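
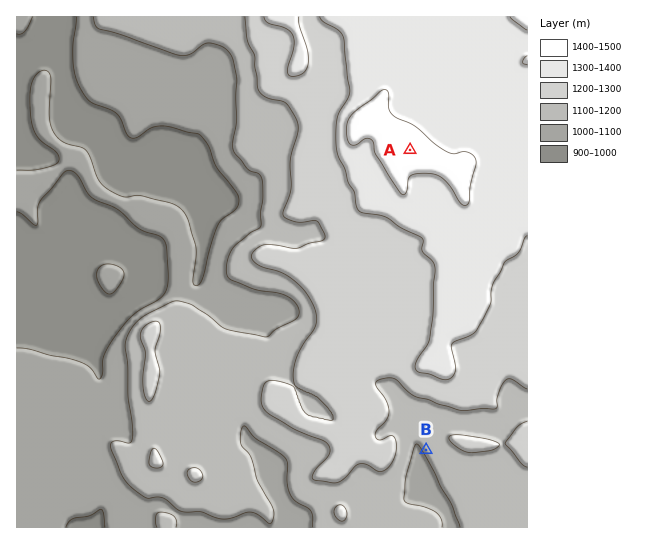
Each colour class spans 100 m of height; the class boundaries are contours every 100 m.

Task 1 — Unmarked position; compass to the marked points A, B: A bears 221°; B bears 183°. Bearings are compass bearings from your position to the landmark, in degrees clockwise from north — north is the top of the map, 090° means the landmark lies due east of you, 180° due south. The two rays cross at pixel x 444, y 111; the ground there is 1360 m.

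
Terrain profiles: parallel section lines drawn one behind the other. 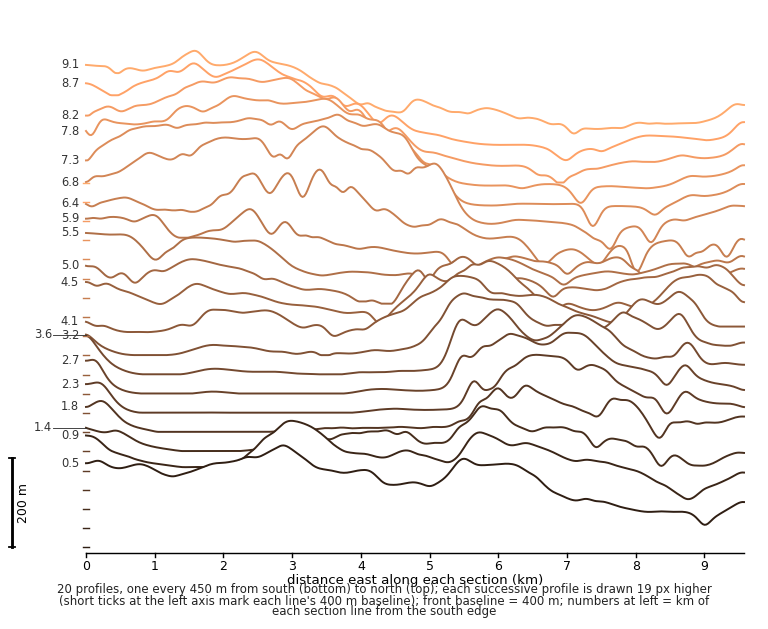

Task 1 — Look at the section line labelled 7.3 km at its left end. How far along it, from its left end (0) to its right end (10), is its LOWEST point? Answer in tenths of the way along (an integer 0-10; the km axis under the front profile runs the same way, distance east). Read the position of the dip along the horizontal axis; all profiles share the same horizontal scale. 8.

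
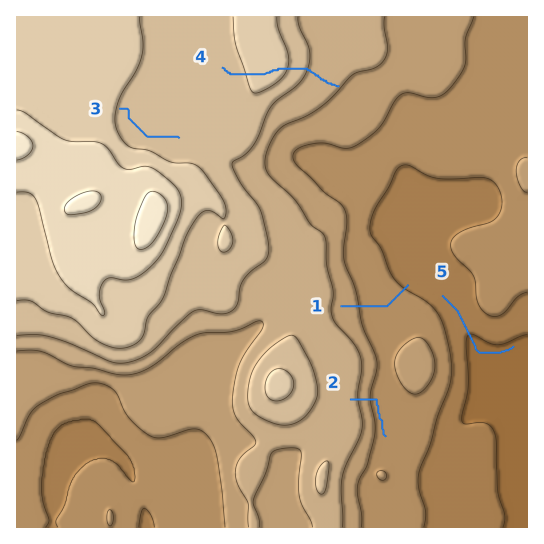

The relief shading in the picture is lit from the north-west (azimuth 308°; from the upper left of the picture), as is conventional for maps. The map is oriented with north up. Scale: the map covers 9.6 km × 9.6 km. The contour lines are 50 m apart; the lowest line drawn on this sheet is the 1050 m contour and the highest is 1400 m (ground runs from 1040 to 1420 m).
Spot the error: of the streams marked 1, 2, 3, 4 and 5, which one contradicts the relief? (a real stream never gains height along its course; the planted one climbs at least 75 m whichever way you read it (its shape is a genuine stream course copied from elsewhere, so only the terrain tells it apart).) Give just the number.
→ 4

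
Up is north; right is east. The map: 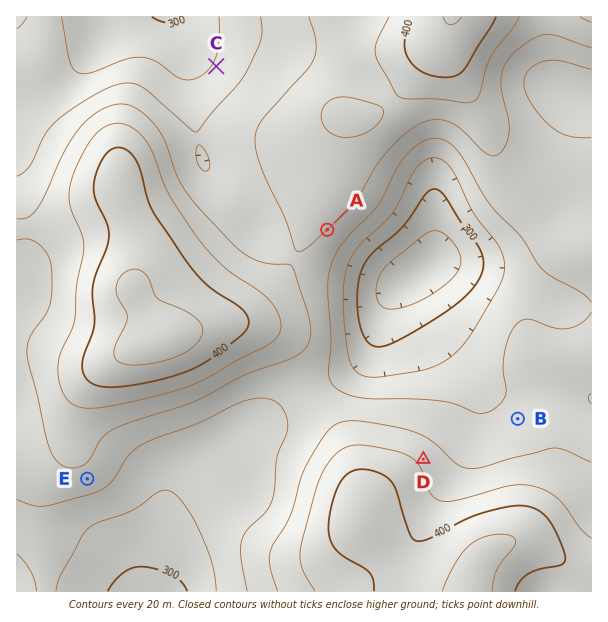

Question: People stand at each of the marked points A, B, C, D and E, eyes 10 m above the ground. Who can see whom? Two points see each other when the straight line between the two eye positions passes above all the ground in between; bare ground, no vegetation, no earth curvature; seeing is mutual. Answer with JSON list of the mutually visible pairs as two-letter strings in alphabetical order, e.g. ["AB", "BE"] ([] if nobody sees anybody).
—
["AB", "AD", "BD"]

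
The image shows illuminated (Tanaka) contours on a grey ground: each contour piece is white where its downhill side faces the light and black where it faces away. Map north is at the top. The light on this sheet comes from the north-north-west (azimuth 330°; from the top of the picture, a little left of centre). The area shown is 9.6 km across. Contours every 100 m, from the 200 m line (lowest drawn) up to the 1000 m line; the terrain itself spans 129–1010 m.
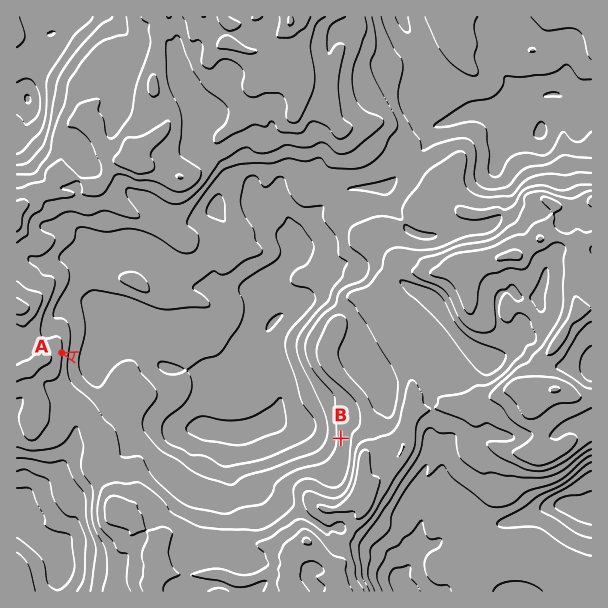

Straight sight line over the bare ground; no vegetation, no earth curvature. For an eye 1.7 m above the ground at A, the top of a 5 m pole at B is visible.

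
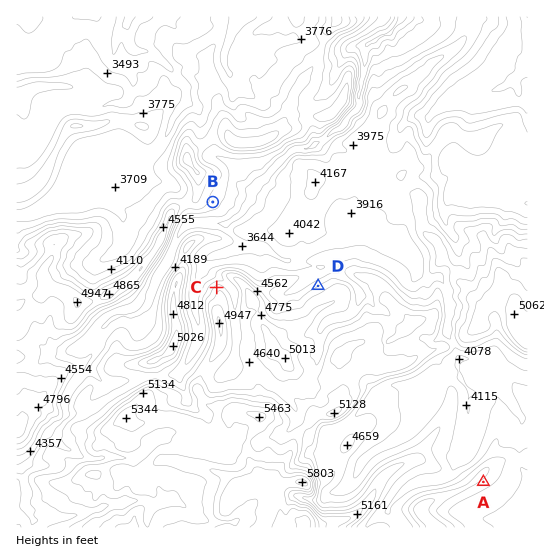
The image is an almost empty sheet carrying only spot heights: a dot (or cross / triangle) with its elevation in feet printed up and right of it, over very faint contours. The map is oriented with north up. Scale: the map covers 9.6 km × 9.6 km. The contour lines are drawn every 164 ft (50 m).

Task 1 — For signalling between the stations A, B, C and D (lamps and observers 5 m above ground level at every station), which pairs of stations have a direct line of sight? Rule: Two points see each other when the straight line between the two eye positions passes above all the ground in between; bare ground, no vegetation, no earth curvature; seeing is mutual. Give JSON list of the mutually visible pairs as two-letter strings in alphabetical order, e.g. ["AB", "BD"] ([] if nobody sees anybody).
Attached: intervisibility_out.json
["BC", "BD"]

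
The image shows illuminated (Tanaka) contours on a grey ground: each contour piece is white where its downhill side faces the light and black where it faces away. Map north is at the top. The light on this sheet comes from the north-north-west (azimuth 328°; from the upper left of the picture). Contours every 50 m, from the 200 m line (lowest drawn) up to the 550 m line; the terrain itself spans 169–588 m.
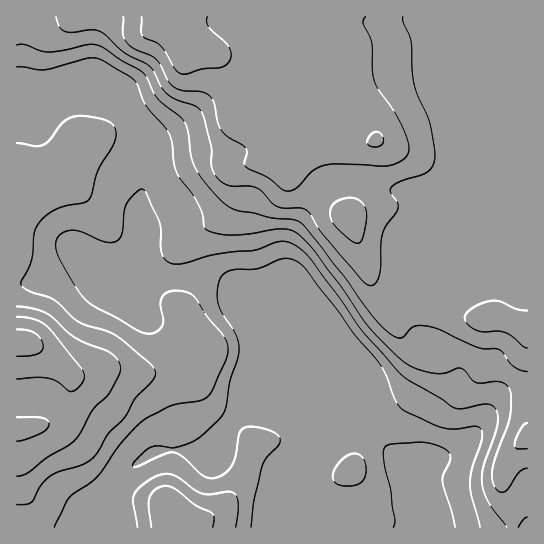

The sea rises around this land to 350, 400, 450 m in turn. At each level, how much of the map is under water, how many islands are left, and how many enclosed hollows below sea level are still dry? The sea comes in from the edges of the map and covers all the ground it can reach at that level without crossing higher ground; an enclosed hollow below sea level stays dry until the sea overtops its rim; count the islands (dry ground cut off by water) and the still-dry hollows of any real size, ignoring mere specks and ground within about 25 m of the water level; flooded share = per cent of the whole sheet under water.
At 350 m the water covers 46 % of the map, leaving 0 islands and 0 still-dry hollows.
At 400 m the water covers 58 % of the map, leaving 0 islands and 0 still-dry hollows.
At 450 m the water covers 79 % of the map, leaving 0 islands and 0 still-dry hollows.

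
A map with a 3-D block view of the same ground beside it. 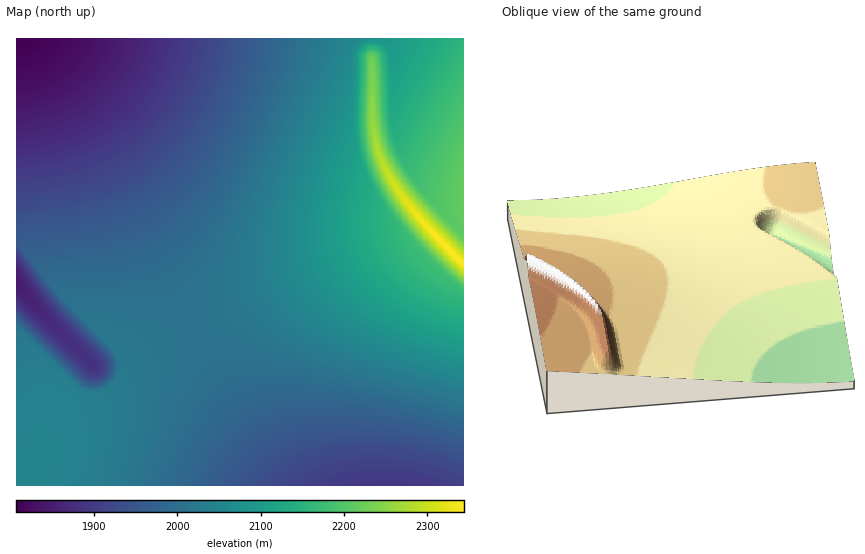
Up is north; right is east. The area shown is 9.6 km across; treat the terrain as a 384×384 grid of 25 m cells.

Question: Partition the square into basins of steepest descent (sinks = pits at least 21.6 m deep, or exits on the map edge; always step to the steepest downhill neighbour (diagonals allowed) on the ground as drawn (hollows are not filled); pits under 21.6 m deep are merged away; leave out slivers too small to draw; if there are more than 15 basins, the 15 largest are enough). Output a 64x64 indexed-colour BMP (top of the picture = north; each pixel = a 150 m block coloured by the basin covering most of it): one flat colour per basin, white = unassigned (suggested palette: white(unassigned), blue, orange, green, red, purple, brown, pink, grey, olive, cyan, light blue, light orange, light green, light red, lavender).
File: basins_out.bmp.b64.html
<image width="64" height="64" href="data:image/bmp;base64,Qk12CAAAAAAAAHYAAAAoAAAAQAAAAEAAAAABAAQAAAAAAAAIAAATCwAAEwsAABAAAAAAAAAA////ALR3HwAOf/8ALKAsACgn1gC9Z5QAS1aMAMJ34wB/f38AIr28AM++FwDox64AeLv/AIrfmACWmP8A1bDFABESIiIiIiIiIiIiIiIiIiIiIiIiIiIiIiIiIiIiIiIiERIiIiIiIiIiIiIiIiIiIiIiIiIiIiIiIiIiIiIiIiIzMiIiIiIiIiIiIiIiIiIiIiIiIiIiIiIiIiIiIiIiIjMyIiIiIiIiIiIiIiIiIiIiIiIiIiIiIiIiIiIiIiIiMzIiIiIiIiIiIiIiIiIiIiIiIiIiIiIiIiIiIiIiIiIzMyIiIiIiIiIiIiIiIiIiIiIiIiIiIiIiIiIiIiIiIjMzIiIiIiIiIiIiIiIiIiIiIiIiIiIiIiIiIiIiIiIiMzMyIiIiIiIiIiIiIiIiIiIiIiIiIiIiIiIiIiIiIiIzMzIiIiIiIiIiIiIiIiIiIiIiIiIiIiIiIiIiIiIiIjMzMyIiIiIiIiIiIiIiIiIiIiIiIiIiIiIiIiIiIiIiMzMzMyIiIiIiIiIiIiIiIiIiIiIiIiIiIiIiIiIiIiIzMzMzMyIiIiIiIiIiIiIiIiIiIiIiIiIiIiIiIiIiIjMzMzMzMyIiIiIiIiIiIiIiIiIiIiIiIiIiIiIiIiIiMzMzMzMzMiIiIiIiIiIiIiIiIiIiIiIiIiIiIiIiIiIzMzMzMzMzIiIiIiIiIiIiIiIiIiIiIiIiIiIiIiIiIjMzMzMzMzMyIiIiIiIiIiIiIiIiIiIiIiIiIiIiIiIiMzMzMzMzMzIiIiIiIiIiIiIiIiIiIiIiIiIiIiIiIiIzMzMzMzMzMSIiIiIiIiIiIiIiIiIiIiIiIiIiIiIiIjMzMzMzMzMxESIiIiIiIiIiIiIiIiIiIiIiIiIiIiIiMzMzMzMzMzERESIiIiIiIiIiIiIiIiIiIiIiIiIiIiIzMzMzMzMzEREREiIiIiIiIiIiIiIiIiIiIiIiIiIiIjMzMzMzMzEREREREiIiIiIiIiIiIiIiIiIiIiIiIiIiMzMzMzMzEREREREREiIiIiIiIiIiIiIiIiIiIiIiIiIzMzMzMzEREREREREREiIiIiIiIiIiIiIiIiIiIiIiIjMzMzMzEREREREREREREiIiIiIiIiIiIiIiIiIiIiIiMzMzMzEREREREREREREREiIiIiIiIiIiIiIiIiIiIiIzMzMzEREREREREREREREREiIiIiIiIiIiIiIiIiIiIjMzMzEREREREREREREREREREiIiIiIiIiIiIiIiIiIiMzMzERERERERERERERERERERESIiIiIiIiIiIiIiIiIzMzERERERERERERERERERERERESIiIiIiIiIiIiIiIjMzERERERERERERERERERERERERESIiIiIiIiIiIiIiMzERERERERERERERERERERERERERERIiIiIiIiIiIiIzMRERERERERERERERERERERERERERERIiIiIiIiIiITMREREREREREREREREREREREREREREREREiIiIiIiIRMRERERERERERERERERERERERERERERERERESIiIiIRERERERERERERERERERERERERERERERERERERERIiIRERERERERERERERERERERERERERERERERERERERESIRERERERERERERERERERERERERERERERERERERERERERERERERERERERERERERERERERERERERERERERERERERERERERERERERERERERERERERERERERERERERERERERERERERERERERERERERERERERERERERERERERERERERERERERERERERERERERERERERERERERERERERERERERERERERERERERERERERERERERERERERERERERERERERERERERERERERERERERERERERERERERERERERERERERERERERERERERERERERERERERERERERERERERERERERERERERERERERERERERERERERERERERERERERERERERERERERERERERERERERERERERERERERERERERERERERERERERERERERERERERERERERERERERERERERERERERERERERERERERERERERERERERERERERERERERERERERERERERERERERERERERERERERERERERERERERERERERERERERERERERERERERERERERERERERERERERERERERERERERERERERERERERERERERERERERERERERERERERERERERERERERERERERERERERERERERERERERERERERERERERERERERERERERERERERERERERERERERERERERERERERERERERERERERERERERERERERERERERERERERERERERERERERERERERERERERERERERERERERERERERERERERERERERERERERERERERERERERERERERERERERERERERERERERERERERERERERERERERERERERERERERERERERERERERERERERERERERERERERERERERERERERERERERERERERERERERERERERERERERERERERERERERERERERERERERERERERERERERERERERERERERERERERERERERERERERERERERERERERERERERERERERERERERERERERERERERERERERERERERERERERERERERERERERERERERERERERERERERERERERERERERERERERERERERERERERERERERERERERER"/>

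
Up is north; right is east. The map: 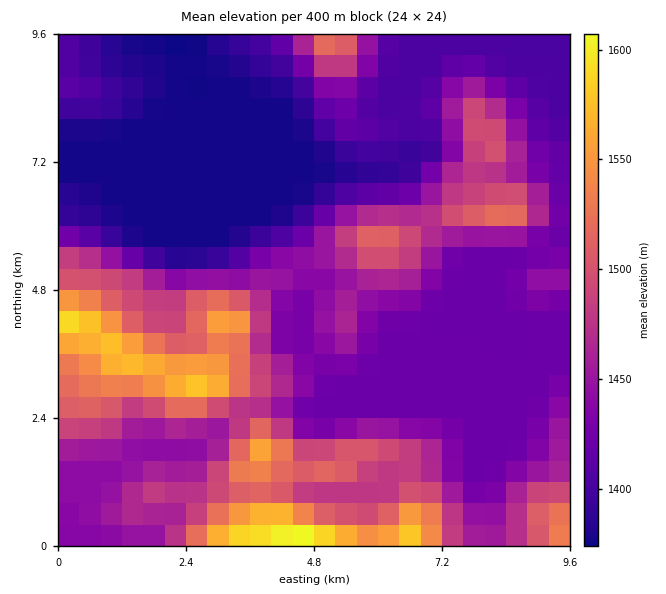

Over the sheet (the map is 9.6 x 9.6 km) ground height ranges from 1365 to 1620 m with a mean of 1445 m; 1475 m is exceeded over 25.2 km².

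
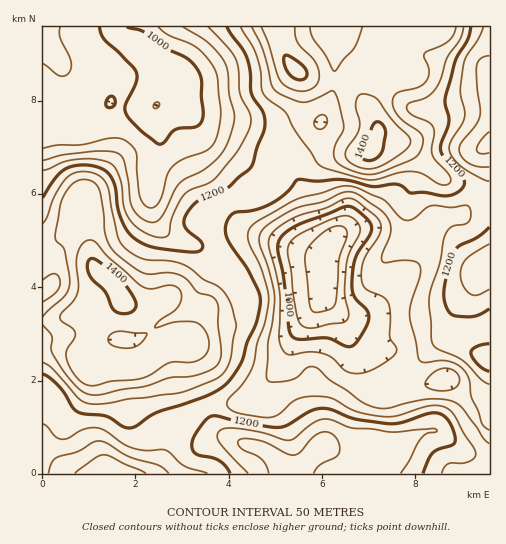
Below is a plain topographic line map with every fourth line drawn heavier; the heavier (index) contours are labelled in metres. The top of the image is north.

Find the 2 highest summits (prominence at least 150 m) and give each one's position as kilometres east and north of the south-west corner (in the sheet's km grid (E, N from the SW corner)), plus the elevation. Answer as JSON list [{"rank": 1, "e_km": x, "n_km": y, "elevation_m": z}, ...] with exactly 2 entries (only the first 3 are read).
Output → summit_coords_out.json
[{"rank": 1, "e_km": 1.69, "n_km": 3.84, "elevation_m": 1418}, {"rank": 2, "e_km": 7.04, "n_km": 6.91, "elevation_m": 1415}]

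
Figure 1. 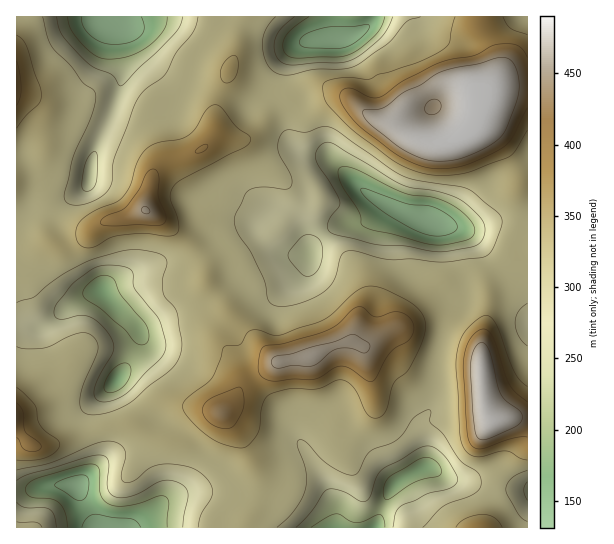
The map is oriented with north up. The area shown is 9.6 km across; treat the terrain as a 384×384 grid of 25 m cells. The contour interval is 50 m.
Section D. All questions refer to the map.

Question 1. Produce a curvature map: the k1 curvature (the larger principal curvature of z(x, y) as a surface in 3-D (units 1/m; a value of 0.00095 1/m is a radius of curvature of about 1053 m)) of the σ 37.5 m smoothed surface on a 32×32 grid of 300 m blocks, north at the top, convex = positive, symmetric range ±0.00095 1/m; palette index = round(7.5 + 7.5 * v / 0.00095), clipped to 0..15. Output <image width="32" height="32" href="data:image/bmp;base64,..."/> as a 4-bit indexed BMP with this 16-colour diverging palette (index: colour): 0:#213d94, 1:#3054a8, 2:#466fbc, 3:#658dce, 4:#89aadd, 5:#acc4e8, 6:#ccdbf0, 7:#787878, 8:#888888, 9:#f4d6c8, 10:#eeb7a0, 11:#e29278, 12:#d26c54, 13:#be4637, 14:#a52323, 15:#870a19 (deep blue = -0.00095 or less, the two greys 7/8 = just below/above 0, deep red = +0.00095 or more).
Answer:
<image width="32" height="32" href="data:image/bmp;base64,Qk12AgAAAAAAAHYAAAAoAAAAIAAAACAAAAABAAQAAAAAAAACAAATCwAAEwsAABAAAAAAAAAAlD0hAKhUMAC8b0YAzo1lAN2qiQDoxKwA8NvMAHh4eACIiIgAyNb0AKC37gB4kuIAVGzSADdGvgAjI6UAGQqHAL25iIeIm4iYzZmsjLmKvJmK6r25hoqYiIyobMuouomrZoZ9/ZaJmIiJuJ6lqompuqiHWevKqoeZiZq7t4dqqZz//8q5mZiIuYiJmL2me+lr7u3cmJmYm6h3iIiJzLr/qbZom6mHisuZeIiJuYmY7v7Kibzrmc3cp2eHeel3d/y8iIrGbrmJq7l2mFnoeIf+p3iJ6Em6doq928lrx5iI/6aJiL26eqeZff7crLeoif+HmaqtuGioqJ+s79rJuXn/iHeaypdqqJi5WHjbvduJv4eKebiIm5iKh4h3nnu6iH2Iipl2mrqIqYmImIyaiId7iIm6dIqYipeJiGmJmHiIiYiIm7mpiImYmIdoqqq97cmIibvaiHiqeJmHa9yr25vNqIqK/aiOuIl5qZyHiYdmW7h4is///oiId4mqnJeHdoyYiJp5bvZniId5nuh4l3rLmpibSnr5d3iImc12ibqqqIuIjHqa66l3iKnImImbupeKaYuJmbzvypmHpYh7/+7rqXmJqJmYa8vKiLiJz8uprch4iLiah2nIapmpn/uYionJqpipi4h5uHiIi++9yFmIupmIq4qoh6qIma36We66mKqImru5qYisiu//zaiL7uy6l6yGmbyojJyGiGv4h4l7y6m5ZnZq2YqtdHdmv4eJi6ubpld2d5uIm9h3iF63isuW"/>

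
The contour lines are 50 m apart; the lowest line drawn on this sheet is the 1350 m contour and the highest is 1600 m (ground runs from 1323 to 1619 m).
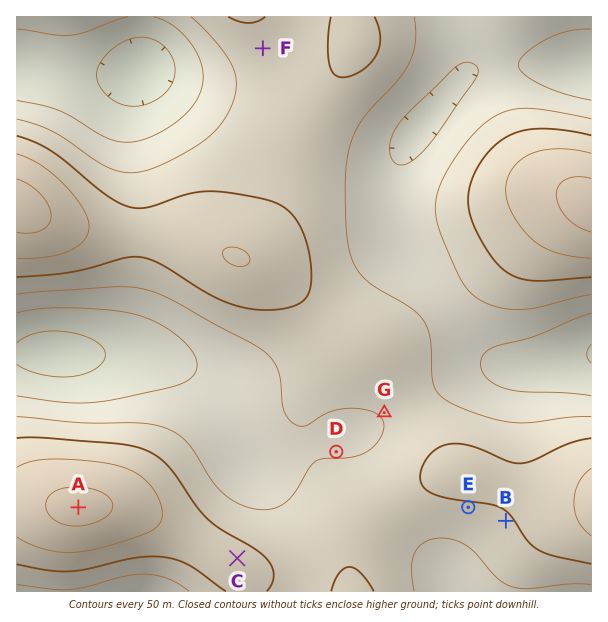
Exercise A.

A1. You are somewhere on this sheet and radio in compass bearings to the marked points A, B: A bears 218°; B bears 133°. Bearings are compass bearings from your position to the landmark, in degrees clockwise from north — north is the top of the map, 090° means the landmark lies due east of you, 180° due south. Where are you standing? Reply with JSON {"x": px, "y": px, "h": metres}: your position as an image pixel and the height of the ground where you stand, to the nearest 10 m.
{"x": 252, "y": 284, "h": 1540}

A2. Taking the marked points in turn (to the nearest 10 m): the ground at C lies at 1520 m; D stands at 1450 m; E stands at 1490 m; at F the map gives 1480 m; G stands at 1450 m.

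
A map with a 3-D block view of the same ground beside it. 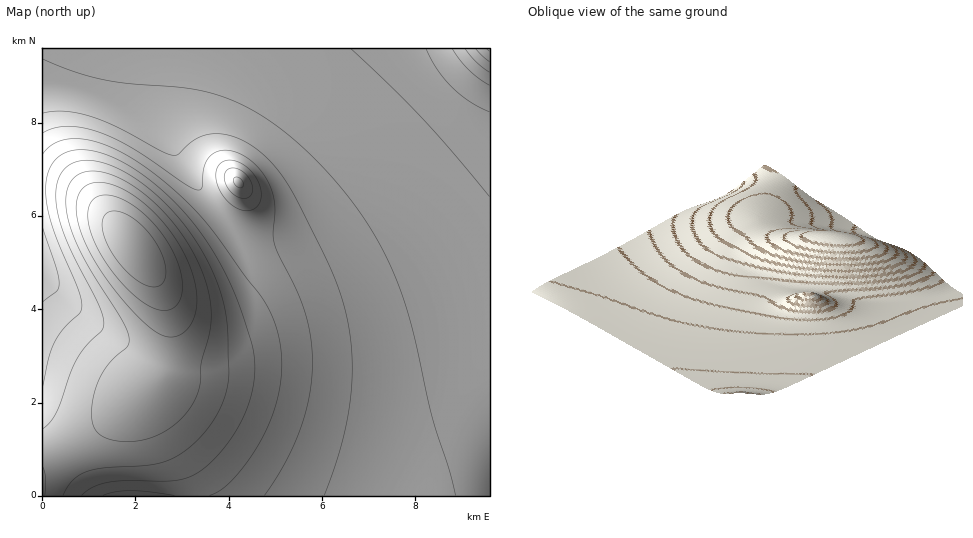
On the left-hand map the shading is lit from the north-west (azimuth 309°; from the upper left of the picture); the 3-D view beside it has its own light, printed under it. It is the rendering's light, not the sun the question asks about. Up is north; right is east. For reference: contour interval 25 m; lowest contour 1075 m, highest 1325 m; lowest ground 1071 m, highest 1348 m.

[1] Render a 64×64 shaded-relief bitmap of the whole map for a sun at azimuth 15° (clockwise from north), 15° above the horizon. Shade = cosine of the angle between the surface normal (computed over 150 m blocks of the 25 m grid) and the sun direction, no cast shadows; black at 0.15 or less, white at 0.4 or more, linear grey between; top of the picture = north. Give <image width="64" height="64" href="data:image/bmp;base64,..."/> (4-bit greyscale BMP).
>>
<image width="64" height="64" href="data:image/bmp;base64,Qk12CAAAAAAAAHYAAAAoAAAAQAAAAEAAAAABAAQAAAAAAAAIAAATCwAAEwsAABAAAAAAAAAAAAAAABEREQAiIiIAMzMzAERERABVVVUAZmZmAHd3dwCIiIgAmZmZAKqqqgC7u7sAzMzMAN3d3QDu7u4A////AHdmVDMhAAAAASIzRFVVZmZmZmZmZmd3d3d3d3d3d3d3d2ZUMyEQAAESIzRFVVVmZmZmZmZmZ3d3d3d3d3d3d3d3ZlRDIhEREiMzRFVVVWZmZmZmZmZnd3d3d3d3d3d3d4dmVUMzIiIjM0RFVVVVZmZmZmZmZmd3d3d3d3d3d3d3h3ZVREMzMzNERFVVVVZmZmZmZmZmZ3d3d3d3d3d3d3eHdmVURERERERFVVVVVmZmZmZmZmZnd3d3d3d3d3d3d4d2ZlVURERERVVVVVVWZmZmZmZmZnd3d3d3d3d3d3d3iHdmVVVVVVVVVVVVVWZmZmZmZmZmd3d3d3d3d3d3d3eId2ZlVVVVVVVVVVVWZmZmZmZmZmd3d3d3d3d3d3d3d4h3ZmZlVVVVVVVVVWZmZmZmZmZmZ3d3d3d3d3d3d3d3h3dmZmZVVVVVVVVWZmZmZmZmZmd3d3d3d3d3d3d3d3eHd3ZmZmZVVVVVVmZmZmZmZmZmd3d3d3d3d3d3d3d3d3d3dmZmZmZmZmZmZmZmZmZmZnd3d3d3d3d3d3d3d3d3d3d2ZmZmZmZmZmZmZmZmZmd3d3d3d3d3d3d3d3d3d3d3d3d2ZmZmZmZmZmZmZnd3d3d3d3d3d3d3d3d3d3d3d3d3d3d3d3ZmZmZ3d3d3d3d3d3d3d3d3d3d3d3d3d3d3Znd3d3d3d3d3d3d3d3d3d3d3d3d3d3d3d3d3d3d3d3dmd3d3d3d3d3d3d3d3d3d3d3d3d3d3d3d3d3d3d3d3d2d3d3d3d3eHd3d3d3d3d3d3d3d3d3d3d3d3d3d3d3d3Z3d3d3iIiHd3dmZ3d3d3d3d3d3d3d3d3d3d3d3d3d3d3d3d4iIiHdmZmZmd3d4iHd3d3d3d3d3d3d3d3d3d3d3d3d4iIh3ZlVVVmZnd4iIiHd3d3d3d3d3d3d3d3d3d3d3d4iIh2ZVVVVVZmd3iIiIiHd3d3d3d3d3d3d3d3d3d3d4iId2VURERFVmd3iIiIiIh3d3d3d3d3d3d3d3d3d3d4iIdlVEMzNEVWZ3iIiIiIiId3d3d3d3d3d3d3d3d3d4iIdlRDMzM0RVZ3iIiIiIiIiHd3d3d3d3d3d3d3d3d4iIdlQzIiIzRFZniImZiIiIiId3d3d3d3d3d3d3d3d4iHdlQyIiIjNFZniJmZmYiIiIiHd3d3d3d3d3d3d3d3iHdkMyIREiNEVniJmZmZiIiIiId3d3d3d3d3d3d3d3eHdkMiERESM0VniJmqqZmIiIiIiHd3d3d3d3d3d3d3d3dkMiERESI0VniJqqqqmYiIiIiId3d3d3d3d3d3d3d3dlQyERERI0VniJqqqqqYiIiIiIh3d3d3d3d3d3d3d3dlQyERERI0VniZqru7qpiIiIiIiId3d3d3d3d3d3d3d1QyERERI0Vniaq7u7upmIiIiIiIh3d3d3d3d3d3d3d3QyIRERI0Vniau8zMu6mIiHeIiIiHd3d3d3d3d3d3d3dDIRERI0Vniau8zMy6mId3d3iIiIh3d3d3d3d3d3d3dzIhESI0VniavM3czLqYd3d3d4iIiHd3d3d3d3d3d3d3MiIiI0VniavN3d3LqYdmZ3d3iIiId3d3d3d3d3d3d3cyIiM0VnirvN3d3cuodmZmd3iIiIh3d3d3d3d3d3d3dzMzNEVnmrzN7u7cypdlRFZneIiIiHd3d3d3d3d3d3d3MzNFZomrzd7u7ty5hkMzRneIiIiId3d3d3d3d3d3d3c0RFZ4mrze7u7t26hkMRJGeIiIiIh3d3d3d3d3d3d3d0RVZ4mrze7//u3Ll1MQAleIiIiIiHd3d3d3d3d3d3d3VVZ4mrze7//+3LqGQgAViZmYiIiId3d3d3d3d3d3d3dWZ4mrze7//+7cqXVCE3q7qZiIiId3d3d3d3d3d3d3d2d4mrze7//+7cuYZURZ3typmIiIh3d3d3d3d3d3d3d3d4mrzd7v/+7cuodmZ67/3KmYiIh3d3d3d3d3d3d3d3eImrzN7v/+7cuph3eK3/7LqZiIiHd3d3d3d3d3d3d3d4mqvN3u7u7cuph3eJve7bqZiIiHd3d3d3d3d3d3d3d3mavM3e7u3cuph3iJq8zLqpiIiId3d3d3d3d3d3d3d3eau8zd3t3cuph3eImqu7qZmIiId3d3d3d3d3d3d3d3d6q7zN3d3Luph3eIiZqqqZmIiId3d3d3d3d3d3d3d3d3qrvMzMzLqYh3d4iJmZmZiIiId3d3d3d3d3d3d3d3d2aqu7zMu6qYd3d3iIiJmYiIiId3d3d3d3d3d3d3d3d2Zqqru7uqmId3d3eIiIiIiIiId3d3d3d3d3d3d3d3dmZmmqqqqpiHd3d3d4iIiIiIiHd3d3d3d3d3d3d3d3dmZlWZmZmYh3d3d3d3eIiIiIiHd3d3d3d3d3d3d3d3dmZlVIiIiId3d3d3d3d3eIiId3d3d3d3d3d3d3d3d3dmZlVDeHd3d3d3d3d3d3d3d3d3d3d3d3d3d3d3d3d3d2ZlRDJ3d3d3d3d3d3d3d3d3d3d3d3d3d3d3d3d3d3d2ZlRDIXd3d3d3d3d3d3d3d3d3d3d3d3d3d3d3d3d3d2ZlVDIQd3d3d3d3d3d3d3d3d3d3d3d3d3d3d3d3d3d3ZmVDIQB3d3d3d3d3d3d3d3d3d3d3d3d3d3d3d3d3d3ZmVEMQAHd3d3d3d3d3d3d3d3d3d3d3d3d3d3d3d3d3dmZUMhAA"/>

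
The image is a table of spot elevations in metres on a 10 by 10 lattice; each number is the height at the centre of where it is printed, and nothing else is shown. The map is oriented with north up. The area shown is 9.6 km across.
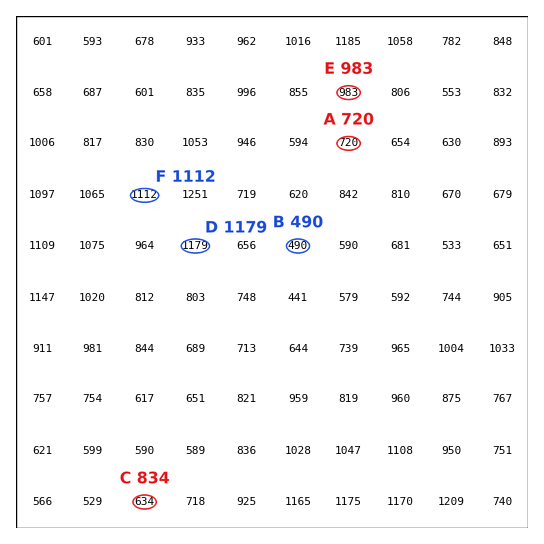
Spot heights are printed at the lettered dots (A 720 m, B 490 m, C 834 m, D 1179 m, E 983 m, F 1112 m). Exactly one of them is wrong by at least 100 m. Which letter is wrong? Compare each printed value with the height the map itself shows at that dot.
C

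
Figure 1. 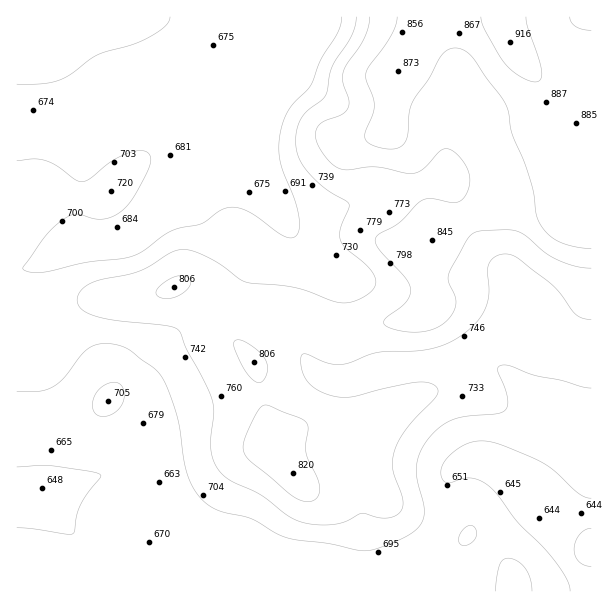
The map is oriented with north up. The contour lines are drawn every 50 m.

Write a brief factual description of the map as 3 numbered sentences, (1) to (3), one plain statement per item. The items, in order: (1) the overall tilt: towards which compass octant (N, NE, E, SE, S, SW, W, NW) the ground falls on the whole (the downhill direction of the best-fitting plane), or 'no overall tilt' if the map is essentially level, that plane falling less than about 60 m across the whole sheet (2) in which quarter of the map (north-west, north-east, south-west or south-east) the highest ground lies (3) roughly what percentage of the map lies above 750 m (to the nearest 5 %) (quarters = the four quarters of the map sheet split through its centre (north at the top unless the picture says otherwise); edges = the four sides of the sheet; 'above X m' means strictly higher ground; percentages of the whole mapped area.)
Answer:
(1) Overall the map slopes down towards the south-west.
(2) The highest ground is in the north-east quarter.
(3) Ground above 750 m makes up about 35 % of the sheet.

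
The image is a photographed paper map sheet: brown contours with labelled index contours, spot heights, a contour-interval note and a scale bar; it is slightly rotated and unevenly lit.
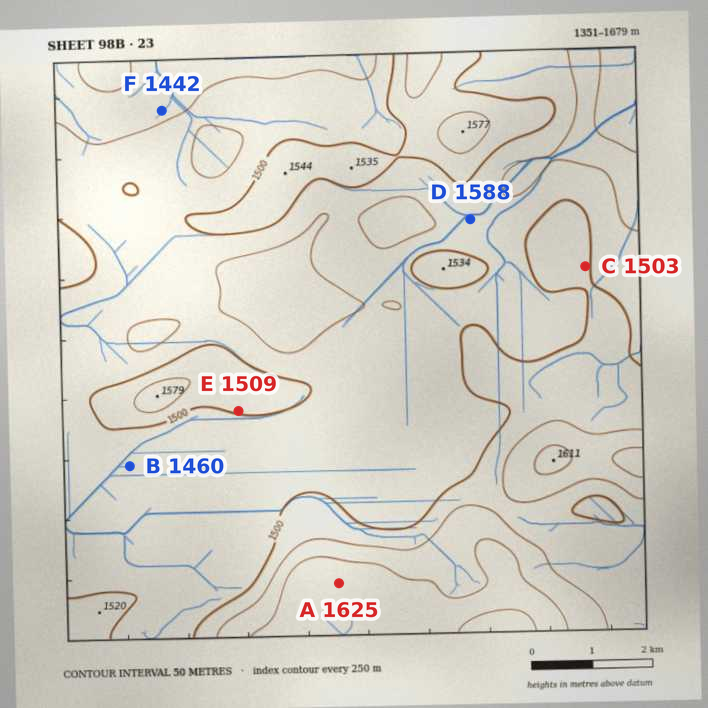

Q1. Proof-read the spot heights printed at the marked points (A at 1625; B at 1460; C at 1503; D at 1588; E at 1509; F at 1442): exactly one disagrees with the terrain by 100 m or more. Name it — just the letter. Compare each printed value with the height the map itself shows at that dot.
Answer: D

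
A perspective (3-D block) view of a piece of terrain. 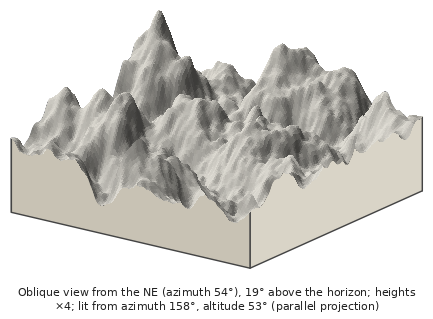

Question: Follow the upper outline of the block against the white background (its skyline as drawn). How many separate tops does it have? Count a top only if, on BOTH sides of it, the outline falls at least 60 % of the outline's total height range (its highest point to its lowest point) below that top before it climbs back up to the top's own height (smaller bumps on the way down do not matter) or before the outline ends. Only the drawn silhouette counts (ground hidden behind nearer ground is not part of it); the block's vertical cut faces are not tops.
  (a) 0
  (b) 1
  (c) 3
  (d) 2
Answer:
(b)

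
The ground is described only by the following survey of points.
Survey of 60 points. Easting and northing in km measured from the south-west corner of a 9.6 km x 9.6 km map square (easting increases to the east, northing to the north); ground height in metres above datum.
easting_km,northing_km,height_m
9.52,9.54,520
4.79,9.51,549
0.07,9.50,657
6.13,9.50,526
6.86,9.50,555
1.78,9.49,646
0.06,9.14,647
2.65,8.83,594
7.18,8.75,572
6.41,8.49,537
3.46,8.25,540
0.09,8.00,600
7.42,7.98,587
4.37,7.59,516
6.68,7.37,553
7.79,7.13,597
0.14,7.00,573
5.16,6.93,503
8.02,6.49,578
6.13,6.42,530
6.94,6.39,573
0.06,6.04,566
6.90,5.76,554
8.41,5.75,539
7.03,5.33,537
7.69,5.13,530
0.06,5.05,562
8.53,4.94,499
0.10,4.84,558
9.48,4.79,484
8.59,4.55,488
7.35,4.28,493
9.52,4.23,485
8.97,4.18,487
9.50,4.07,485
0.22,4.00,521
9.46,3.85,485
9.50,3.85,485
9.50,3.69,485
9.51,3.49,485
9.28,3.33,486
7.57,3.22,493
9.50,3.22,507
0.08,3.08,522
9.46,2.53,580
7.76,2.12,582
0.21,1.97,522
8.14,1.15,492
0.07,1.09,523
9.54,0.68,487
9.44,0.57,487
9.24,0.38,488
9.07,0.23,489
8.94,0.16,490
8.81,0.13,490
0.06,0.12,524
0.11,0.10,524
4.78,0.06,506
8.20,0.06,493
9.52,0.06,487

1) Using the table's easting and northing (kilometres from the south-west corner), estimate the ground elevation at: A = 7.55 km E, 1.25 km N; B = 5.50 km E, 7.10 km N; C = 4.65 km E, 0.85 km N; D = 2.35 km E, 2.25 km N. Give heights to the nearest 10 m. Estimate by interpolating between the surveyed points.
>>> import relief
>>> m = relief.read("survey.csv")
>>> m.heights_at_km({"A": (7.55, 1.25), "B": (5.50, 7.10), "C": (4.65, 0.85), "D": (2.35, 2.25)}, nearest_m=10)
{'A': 500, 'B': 500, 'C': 510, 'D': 510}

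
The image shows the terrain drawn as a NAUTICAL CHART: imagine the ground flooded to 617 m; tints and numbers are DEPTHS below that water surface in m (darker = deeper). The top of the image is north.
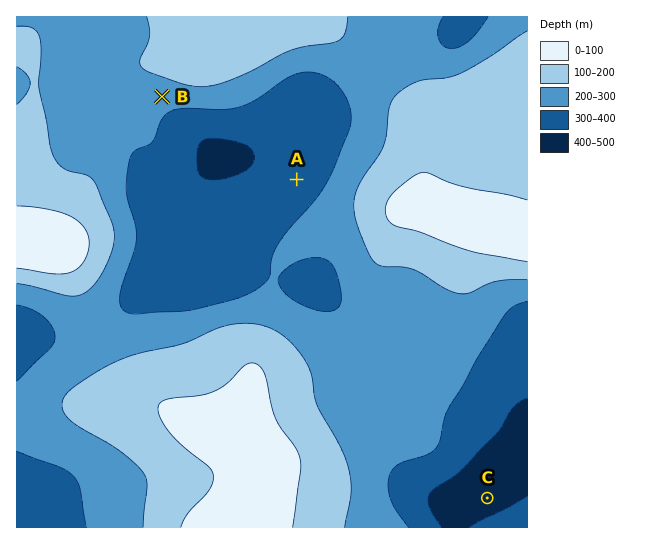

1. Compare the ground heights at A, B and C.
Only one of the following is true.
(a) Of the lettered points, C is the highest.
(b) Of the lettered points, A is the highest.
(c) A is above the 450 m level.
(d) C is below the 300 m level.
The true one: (d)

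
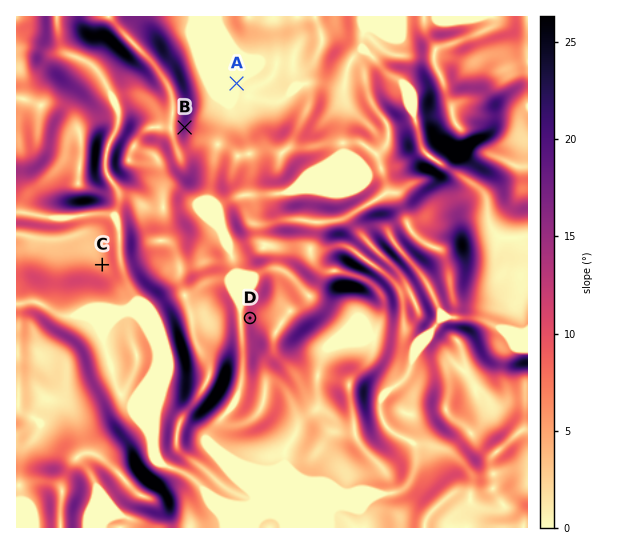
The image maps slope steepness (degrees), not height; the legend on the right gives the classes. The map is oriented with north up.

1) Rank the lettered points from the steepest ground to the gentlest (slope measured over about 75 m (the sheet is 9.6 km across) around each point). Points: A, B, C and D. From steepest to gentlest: B D C A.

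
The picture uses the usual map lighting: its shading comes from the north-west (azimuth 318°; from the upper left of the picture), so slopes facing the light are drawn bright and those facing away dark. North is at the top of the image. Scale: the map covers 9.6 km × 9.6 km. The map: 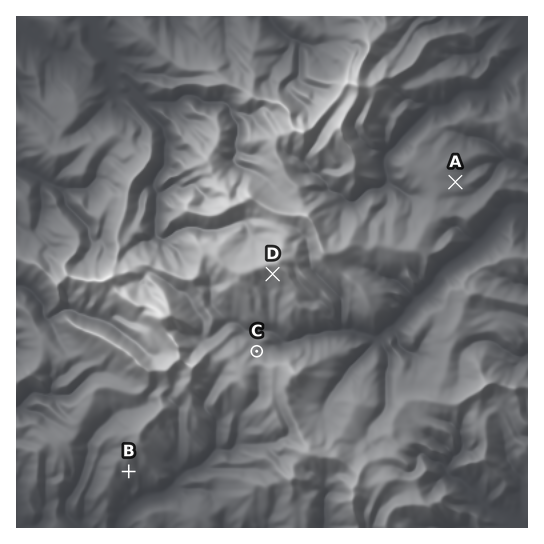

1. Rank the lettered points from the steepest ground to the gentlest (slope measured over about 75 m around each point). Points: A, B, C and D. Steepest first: D B C A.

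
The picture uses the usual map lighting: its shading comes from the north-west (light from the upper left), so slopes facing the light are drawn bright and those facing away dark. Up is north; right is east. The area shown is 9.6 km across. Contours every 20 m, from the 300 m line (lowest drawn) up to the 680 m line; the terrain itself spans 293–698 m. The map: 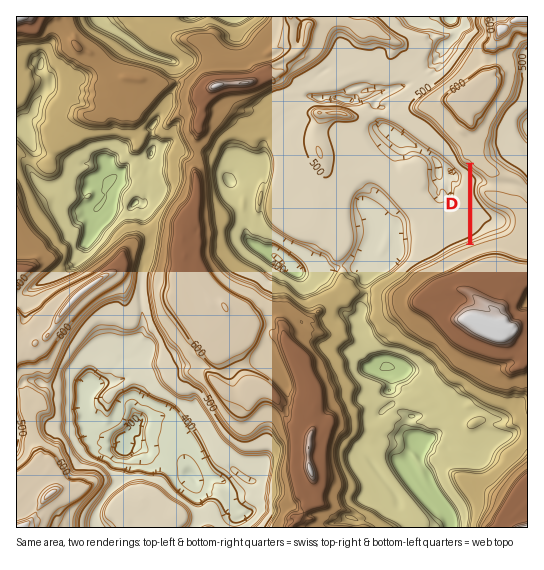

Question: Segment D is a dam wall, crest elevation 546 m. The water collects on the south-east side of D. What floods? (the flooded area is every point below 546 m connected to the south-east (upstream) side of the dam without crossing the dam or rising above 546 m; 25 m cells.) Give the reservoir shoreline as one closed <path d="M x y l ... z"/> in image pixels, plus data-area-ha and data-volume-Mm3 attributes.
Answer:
<path d="M473 168l-1 74 3 1 4-3 16-5 4 0 8-4 4-5 1-5-5-9-16-7-7-6-4-6 0-4 2-2 4 0 3-4-10-11-6-4z" data-area-ha="54" data-volume-Mm3="17.84"/>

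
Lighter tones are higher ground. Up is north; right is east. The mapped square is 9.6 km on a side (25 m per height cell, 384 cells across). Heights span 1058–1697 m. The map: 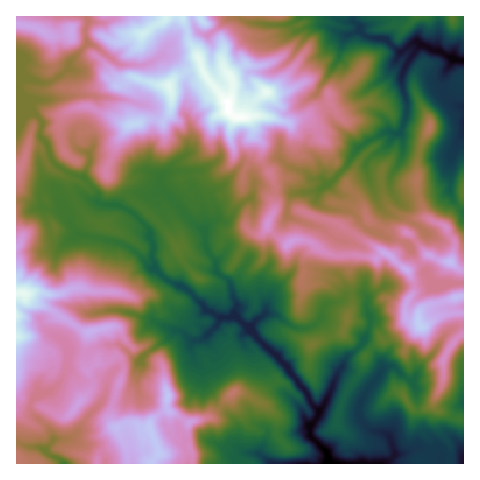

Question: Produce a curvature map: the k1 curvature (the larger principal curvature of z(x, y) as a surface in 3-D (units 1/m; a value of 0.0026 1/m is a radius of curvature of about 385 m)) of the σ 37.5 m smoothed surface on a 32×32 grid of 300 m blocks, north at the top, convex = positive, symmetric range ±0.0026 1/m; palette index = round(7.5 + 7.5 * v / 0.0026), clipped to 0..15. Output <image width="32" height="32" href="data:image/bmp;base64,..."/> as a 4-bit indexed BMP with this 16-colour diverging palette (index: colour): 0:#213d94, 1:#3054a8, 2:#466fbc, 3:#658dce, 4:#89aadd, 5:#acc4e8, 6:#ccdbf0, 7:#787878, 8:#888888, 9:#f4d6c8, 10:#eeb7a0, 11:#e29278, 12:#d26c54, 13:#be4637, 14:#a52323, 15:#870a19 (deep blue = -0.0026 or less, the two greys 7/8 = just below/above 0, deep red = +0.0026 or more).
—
<image width="32" height="32" href="data:image/bmp;base64,Qk12AgAAAAAAAHYAAAAoAAAAIAAAACAAAAABAAQAAAAAAAACAAATCwAAEwsAABAAAAAAAAAAlD0hAKhUMAC8b0YAzo1lAN2qiQDoxKwA8NvMAHh4eACIiIgAyNb0AKC37gB4kuIAVGzSADdGvgAjI6UAGQqHAKvru4mJuuqYqrzPrKu6mIqJqYmKiajWh5is26qqqoiaiop4u5x497iZqo7aiIioiqnNubm7z+/Jmbvb2YqH68yqh9qphvuIy5uZ/6x5zb6op4iKjYn5h564r6+NmK2I+amomo6I93h5h9rrmciqmfiYmJmtiviJiIyquYjajZz2qZiZi/65iZq7qrurrLuev8p33u95mKmsnbuZnIq63XzHvpert6mcqemauIu3jdnMvLmIivqqybqqmceJqs683N3f3u6suZu5mHnKqJt353y8epiJqKrcq7ipyIl7fNebuImoiKm5mpyNfKi83+687seHiIiqmpiomp+9mZ3Kq27bmYial7mImt7KuIm4ntfNipiJmZuJiIjL2K3Km4q/6ZiHmIioiIiJqOvYqamomnyoiInJiIiIirq3mZqoqLmNqJqb6oiJibm4upmcmKrKjMi8+sl4mKmfm5iZusnI2XrbnZi7iNl8j5yKibmdmsp4rMqYjZrZi6+7a5qpqZmfqIy6d6vc3pzf/v+5nLu7j6mKrO2pl52au5qpi6mqus2JiqqZrJi9icuO7JnZi6r3iIiZid3+zZ6drKrdu8m556qJuInZl4mty9/suqnLfNvLd8muq8mH3NqmrvqprOu7u3vL3fzMd+jqiqm+iKqvfKrbm9qpm9vPqZnMyJubudyt"/>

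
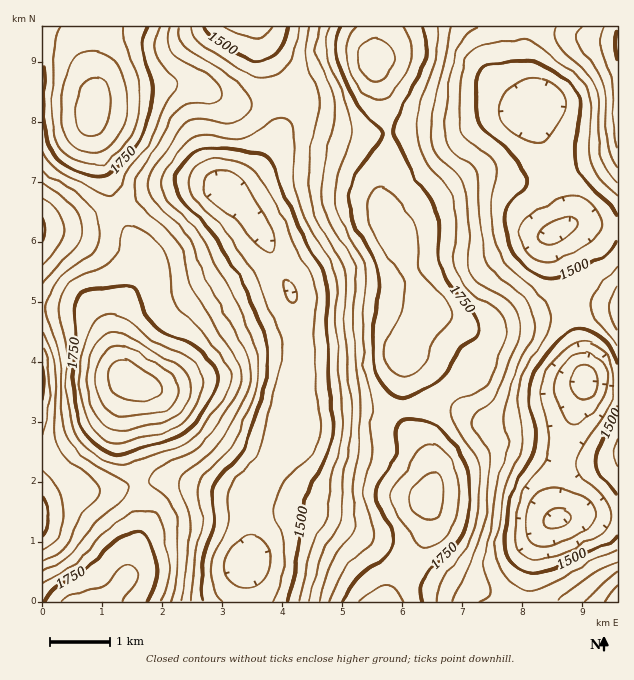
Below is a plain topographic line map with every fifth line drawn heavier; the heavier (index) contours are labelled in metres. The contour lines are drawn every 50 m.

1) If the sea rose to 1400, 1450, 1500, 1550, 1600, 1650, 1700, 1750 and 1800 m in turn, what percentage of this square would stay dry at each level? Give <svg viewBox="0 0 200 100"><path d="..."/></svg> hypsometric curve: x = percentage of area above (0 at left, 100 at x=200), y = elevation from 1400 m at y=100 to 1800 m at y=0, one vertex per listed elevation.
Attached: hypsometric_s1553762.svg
<svg viewBox="0 0 200 100"><path d="M193 100l-20-12-20-13-21-13-23-12-20-12-21-13-23-13-21-12"/></svg>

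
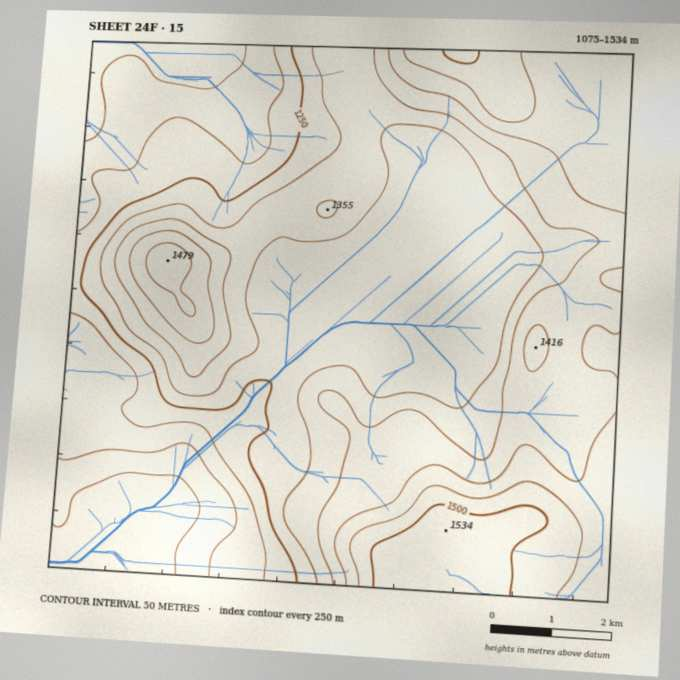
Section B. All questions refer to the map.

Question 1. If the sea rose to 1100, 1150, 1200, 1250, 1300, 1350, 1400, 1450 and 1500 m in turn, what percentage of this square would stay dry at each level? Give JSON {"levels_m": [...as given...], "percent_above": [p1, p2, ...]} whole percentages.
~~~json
{"levels_m": [1100, 1150, 1200, 1250, 1300, 1350, 1400, 1450, 1500], "percent_above": [96, 91, 81, 73, 49, 34, 20, 9, 4]}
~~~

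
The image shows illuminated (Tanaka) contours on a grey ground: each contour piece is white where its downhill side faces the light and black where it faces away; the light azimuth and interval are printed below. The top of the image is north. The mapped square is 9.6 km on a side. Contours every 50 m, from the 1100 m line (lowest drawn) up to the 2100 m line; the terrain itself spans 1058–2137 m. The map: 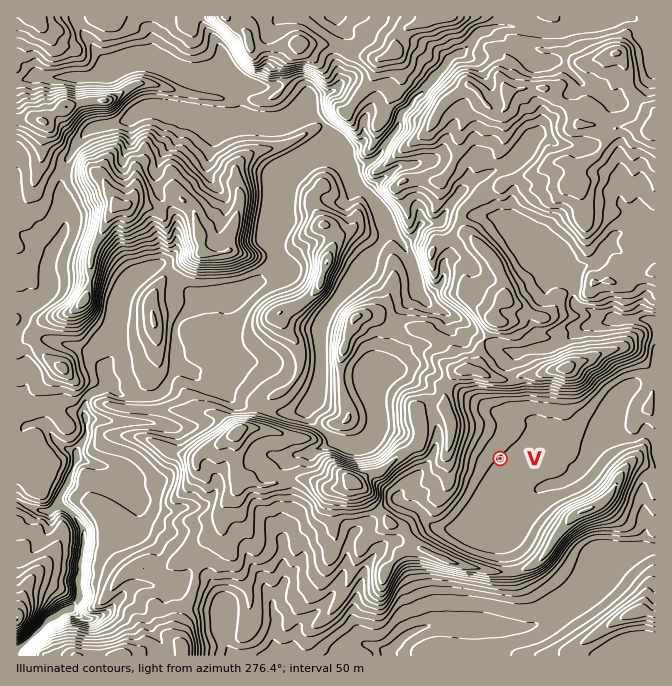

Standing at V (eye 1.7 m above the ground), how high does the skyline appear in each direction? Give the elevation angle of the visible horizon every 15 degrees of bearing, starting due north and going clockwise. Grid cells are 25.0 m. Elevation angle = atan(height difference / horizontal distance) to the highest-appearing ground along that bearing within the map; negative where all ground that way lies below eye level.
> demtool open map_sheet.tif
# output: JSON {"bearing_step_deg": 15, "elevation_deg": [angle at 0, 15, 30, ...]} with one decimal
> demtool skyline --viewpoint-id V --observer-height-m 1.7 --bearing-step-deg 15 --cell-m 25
{"bearing_step_deg": 15, "elevation_deg": [17.5, 15.7, 17.3, 12.8, 0.0, -0.1, 3.4, 8.4, 11.4, 10.2, 8.3, 5.8, 5.2, 7.3, 8.8, 7.6, 14.0, 18.1, 22.3, 25.2, 25.0, 19.5, 14.6, 17.5]}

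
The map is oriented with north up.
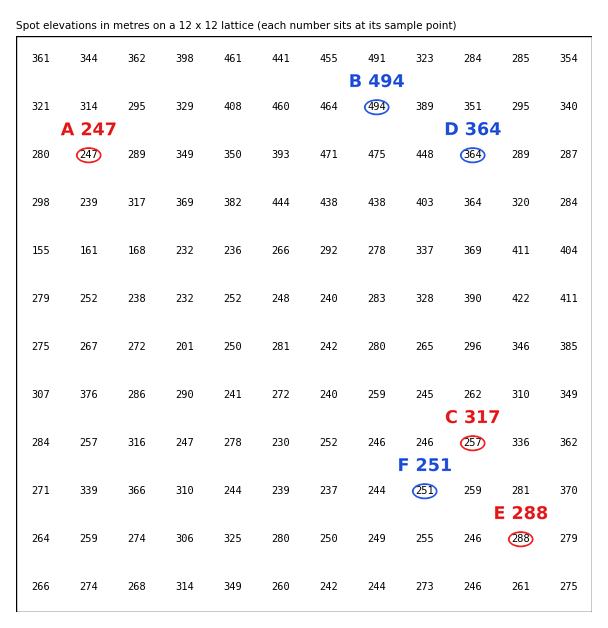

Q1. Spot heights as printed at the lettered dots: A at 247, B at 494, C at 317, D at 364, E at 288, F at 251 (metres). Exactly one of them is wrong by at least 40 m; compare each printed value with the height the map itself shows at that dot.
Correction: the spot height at C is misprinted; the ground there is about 257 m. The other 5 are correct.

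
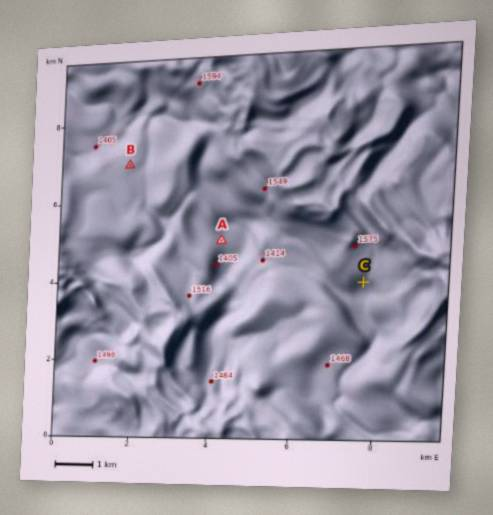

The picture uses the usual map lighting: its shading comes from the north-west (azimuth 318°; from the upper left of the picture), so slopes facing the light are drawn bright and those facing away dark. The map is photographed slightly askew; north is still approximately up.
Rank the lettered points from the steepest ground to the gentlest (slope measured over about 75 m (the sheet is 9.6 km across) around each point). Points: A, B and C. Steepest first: C A B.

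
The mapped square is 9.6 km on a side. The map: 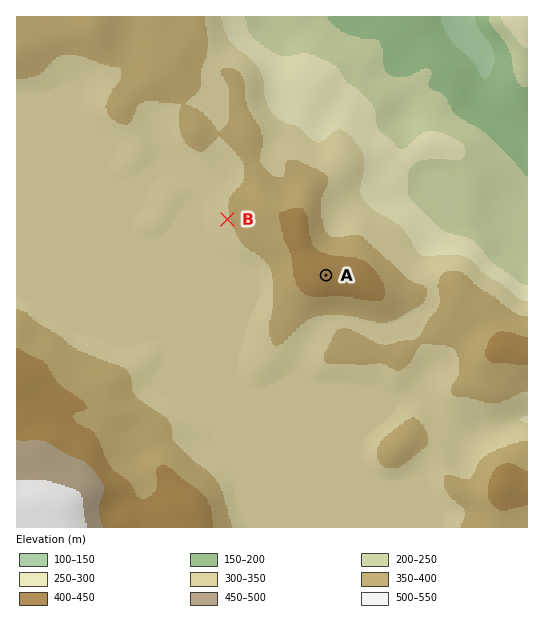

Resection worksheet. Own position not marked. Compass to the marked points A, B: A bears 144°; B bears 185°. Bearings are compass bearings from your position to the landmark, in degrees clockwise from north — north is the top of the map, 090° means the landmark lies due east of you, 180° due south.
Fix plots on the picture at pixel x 234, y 148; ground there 350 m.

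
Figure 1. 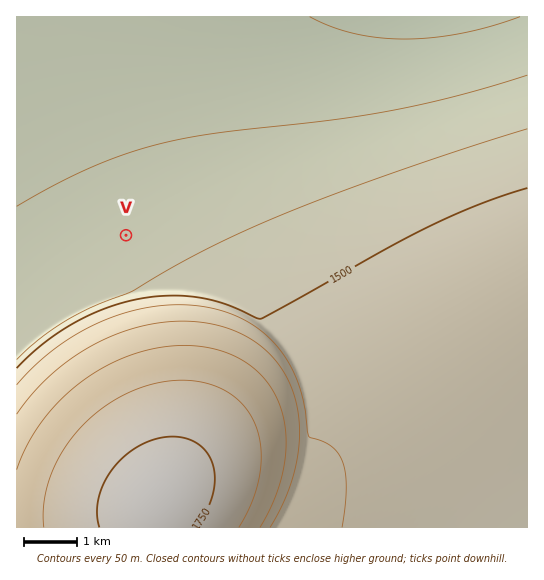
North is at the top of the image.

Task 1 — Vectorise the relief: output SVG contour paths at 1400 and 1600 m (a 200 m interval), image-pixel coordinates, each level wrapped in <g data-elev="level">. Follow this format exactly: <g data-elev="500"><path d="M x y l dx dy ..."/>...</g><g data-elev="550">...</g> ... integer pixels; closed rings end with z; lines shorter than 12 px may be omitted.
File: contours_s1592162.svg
<g data-elev="1400"><path d="M527 75l-70 21-67 15-60 9-117 14-55 10-35 11-33 13-36 17-37 21"/></g><g data-elev="1600"><path d="M270 527l16-30 9-29 4-29-1-27-7-25-13-23-17-18-23-14-27-8-29-3-31 3-31 9-30 14-28 18-25 24-20 25"/></g>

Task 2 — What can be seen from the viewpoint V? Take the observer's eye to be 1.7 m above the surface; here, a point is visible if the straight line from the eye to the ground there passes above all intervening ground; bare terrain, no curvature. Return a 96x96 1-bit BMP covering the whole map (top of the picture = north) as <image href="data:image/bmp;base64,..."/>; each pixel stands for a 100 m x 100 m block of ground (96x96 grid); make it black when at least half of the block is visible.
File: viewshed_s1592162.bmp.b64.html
<image width="96" height="96" href="data:image/bmp;base64,Qk2+BAAAAAAAAD4AAAAoAAAAYAAAAGAAAAABAAEAAAAAAIAEAAATCwAAEwsAAAIAAAAAAAAA////AAAAAAAAAAAAAAAAAAAAAAAAAAAAAAAAAAAAAAAAAAAAAAAAAAAAAAAAAAAAAAAAAAAAAAAAAAAAAAAAAAAAAAAAAAAAAAAAAAAAAAAAAAAAAAAAAAAAAAAAAAAAAAAAAAAAAAAAAAAAAAAAAAAAAAAAAAAAAAAAAAAAAAAAAAAAAAAAAAAAAAAAAAAAAAAAAAAAAAAAAAAAAAAAAAAAAAAAAAAAAAAAAAAAAAAAAAAAAAAAAAAAAAAAAAAAAAAAAAAAAAAAAAAAAAAAAAAAAAAAAAAAAAAAAAAAAAAAAAAAAAAAAAAAAAAAAAAAAAAAAAAAAAAAAAAAAAAAAAAAAAAAAAAAAAAAAAAAAAAAAAAAAAAAAAAAAAAAAAAAAAAAAAAAAAAAAAAAAAAAAAAAAAAAAAAAAAAAAAAAAAAAAAAAAAAAAAAAAAAAAAAAAAAAAAAAAAAAAAAAAAAAAAAAAAAAAAAAAAAAAAAAAADAAAAAAAAAAAAAAAD+AAAAAAAAAAAAAAB/+AAAAAAAAAAAAAA//8AAAAAAAAAAAAAf//4AAAAAAAAAAAAP///wAAAAAAAAAAAH////AAAAAAAAAAAD////8AAAAAAAAAAB/////wHgAAAAAAAAf////+P4AAAAAAAAP////+//AAAAAAAAP///////4AAAAAAAP////////gAAAAAAP////////+AAAAAAP/////////wAAAAAf/////////+AAADA///////////gAAD////////////4AAD////////////+AAD/////////////AAD/////////////gAD/////////////wAD/////////////4AD/////////////8AD/////////////+AD//////////////AD//////////////gD//////////////gD//////////////wD//////////////wD/////AAD//////wD////+AAAH/////4D////8AAAAf////4D////4AAAAB////4D////4AAAAAH///4D////4AAAAAAf//8D////4AAAAAAD//4D////4AAAAAAAP/4D////4AAAAAAAA/4D////4AAAAAAAADwD////4AAAAAAAAAAD////8AAAAAAAAAAD////8AAAAAAAAAAD////8AAAAAAAAAAD////8AAAAAAAAAAD////+AAAAAAAAAAD////+AAAAAAAAAAD////+AAAAAAAAAAD/////AAAAAAAAAAD/////AAAAAAAAAAD/////AAAAAAAAAAD/////gAAAAAAAAAD/////gAAAAAAAAAD/////wAAAAAAAAAD/////wAAAAAAAAAD/////4AAAAAAAAAD/////4AAAAAAAAAD/////4AAAAAAAAAD/////8AAAAAAAAAD/////8AAAAAAAAAD/////+AAAAAAAAAD/////+AAAAAAAAAD//////AAAAAAAAAD//////gAAAAAAAAD//////gAAAAAAAAD//////wAAAAAAAAA="/>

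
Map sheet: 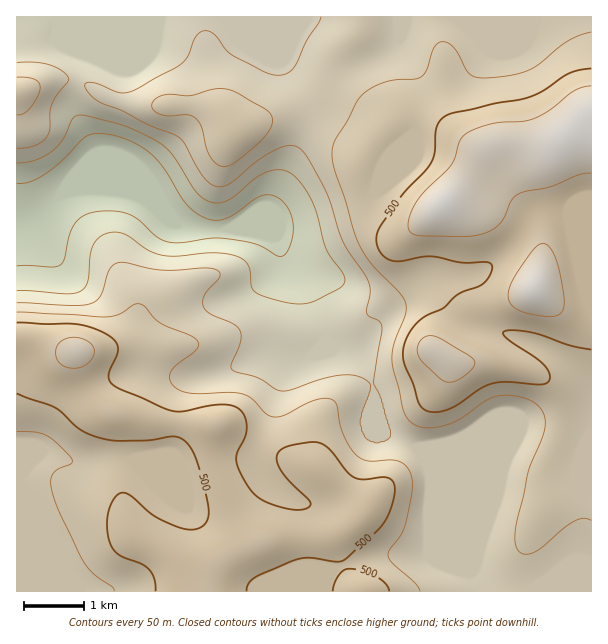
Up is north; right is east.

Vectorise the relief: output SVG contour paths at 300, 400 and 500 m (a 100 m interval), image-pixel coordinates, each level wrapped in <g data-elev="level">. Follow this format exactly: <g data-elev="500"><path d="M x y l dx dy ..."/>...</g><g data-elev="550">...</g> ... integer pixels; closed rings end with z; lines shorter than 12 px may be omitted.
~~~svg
<g data-elev="300"><path d="M17 183l13-1 15-8 17-13 19-21 6-4 9-3 12 1 23 7 21 14 13 15 20 33 9 8 9 6 12 3 10-1 11-6 21-15 7-3 6 0 9 3 7 8 6 10 1 12-1 11-4 11-4 5-5 1-22-12-27-5-17-1-31 5-15-1-10-5-17-16-11-7-13-3-18 0-14 4-9 9-6 12-4 22-5 7-7 2-36-1"/></g><g data-elev="400"><path d="M17 148l18-2 7-4 5-5 3-8 0-16 2-9 5-10 12-14-1-3-4-5-14-7-15-3-18 1"/><path d="M321 17l-2 6-13 19-11 24-5 6-6 3-8 0-7-1-33-17-9-6-12-16-6-4-5 0-4 1-5 5-7 19-6 7-47 27-13 3-29-10-6 0-2 3 5 9 10 7 22 9 26 14 31 12 6 7 18 32 6 7 6 3 7 1 8-3 28-24 23-13 12-1 6 2 4 4 8 11 16 31 17 49 24 38 2 10-3 18 0 5 3 3 8 3 3 4 1 8-8 51 7 16 9 30 0 8-2 3-10 3-7-2-6-4-3-6-2-12 10-27 1-6-3-5-6-3-12-3-15 1-18 4-26 10-9 1-7-2-17-11-21-6-5-3 0-6 9-22-1-11-7-6-24-11-6-8 2-11 15-18-1-4-4-3-11-1-42 2-36-7-7 0-5 1-4 5-9 25-3 5-6 4-18 3-57-3"/></g><g data-elev="500"><path d="M247 591l1-7 6-6 42-18 15-2 27 4 7-3 32-28 8-10 5-11 4-13 1-9-2-6-3-3-5-2-20 2-9-1-8-5-16-21-8-7-9-3-16 2-11 2-7 4-4 5 0 6 7 13 25 26 2 3-1 3-5 3-9 1-14-2-14-5-10-6-7-6-8-13-6-13 0-10 8-18 2-9-2-11-6-8-8-4-9-1-13 2-27 6-8-1-9-2-46-20-8-6-2-5 0-4 8-18 1-8-3-7-8-6-14-7-16-4-60-1"/><path d="M389 591l-3-7-9-7-14-6-13-2-6 1-5 5-4 7-2 9"/><path d="M17 394l37 13 26 22 16 8 14 3 12 1 27-1 25-4 9 4 7 7 9 20 9 39 0 12-5 8-6 3-8 1-18-6-18-9-21-18-7-4-5 0-4 3-8 16-1 19 5 17 8 8 21 8 7 5 6 9 2 13"/><path d="M591 68l-12 2-10 3-26 18-15 6-73 15-12 5-4 5-3 6-1 24-4 10-6 9-26 29-19 27-4 12 1 7 3 6 6 6 6 3 9 0 30-5 30 6 27 0 4 4-2 9-7 9-24 10-15 14-21 10-9 8-7 12-4 12 1 12 9 22 5 18 7 8 10 2 14-3 10-5 23-16 12-5 13-1 33 3 8-3 2-2 0-5-5-9-9-8-30-20-3-5 3-2 10-1 17 3 36 12 22 5"/></g>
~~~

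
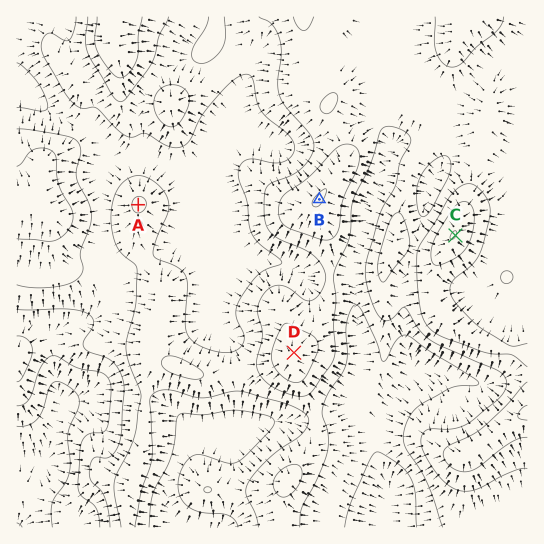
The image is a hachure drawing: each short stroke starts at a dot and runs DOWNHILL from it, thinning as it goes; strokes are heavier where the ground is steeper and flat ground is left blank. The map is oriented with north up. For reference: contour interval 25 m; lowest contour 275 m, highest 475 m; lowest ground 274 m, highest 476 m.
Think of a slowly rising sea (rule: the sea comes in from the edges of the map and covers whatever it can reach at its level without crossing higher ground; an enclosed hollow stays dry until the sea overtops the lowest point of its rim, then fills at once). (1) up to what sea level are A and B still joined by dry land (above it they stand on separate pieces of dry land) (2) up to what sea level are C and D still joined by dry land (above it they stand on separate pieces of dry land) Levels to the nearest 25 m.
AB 375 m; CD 400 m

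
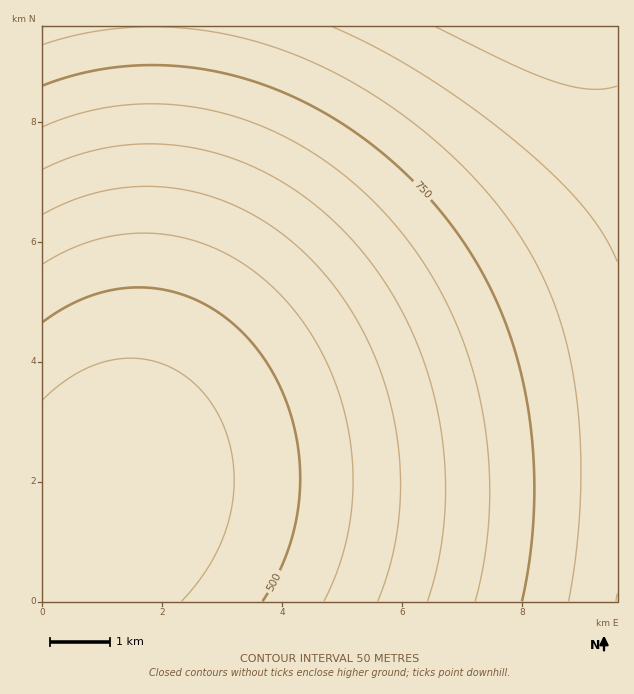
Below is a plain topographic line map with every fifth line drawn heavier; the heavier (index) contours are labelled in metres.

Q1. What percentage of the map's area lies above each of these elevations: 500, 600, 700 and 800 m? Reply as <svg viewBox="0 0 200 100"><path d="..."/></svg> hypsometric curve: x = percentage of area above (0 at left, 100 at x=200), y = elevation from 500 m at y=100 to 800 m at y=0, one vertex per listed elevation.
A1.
<svg viewBox="0 0 200 100"><path d="M157 100l-36-33-37-34-46-33"/></svg>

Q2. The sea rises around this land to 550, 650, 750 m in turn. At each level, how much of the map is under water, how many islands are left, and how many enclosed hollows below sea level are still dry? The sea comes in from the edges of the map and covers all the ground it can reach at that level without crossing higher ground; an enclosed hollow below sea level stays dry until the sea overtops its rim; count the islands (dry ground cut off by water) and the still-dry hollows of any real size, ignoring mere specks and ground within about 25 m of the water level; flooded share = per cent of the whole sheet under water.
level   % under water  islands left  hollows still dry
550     30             0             0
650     48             0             0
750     69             0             0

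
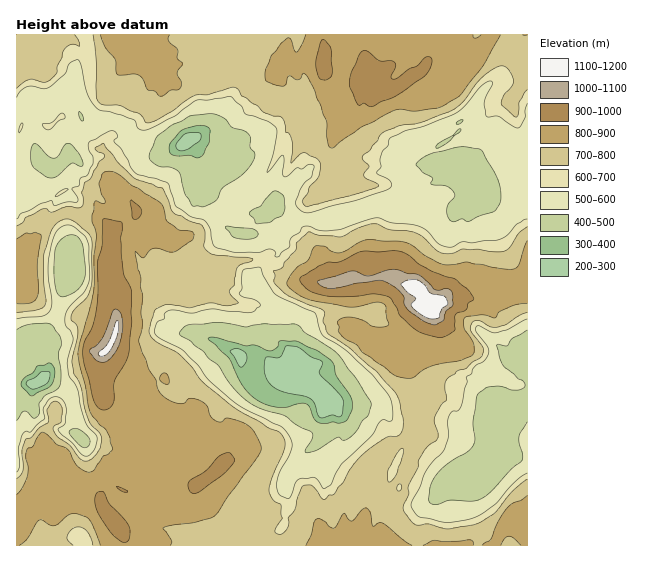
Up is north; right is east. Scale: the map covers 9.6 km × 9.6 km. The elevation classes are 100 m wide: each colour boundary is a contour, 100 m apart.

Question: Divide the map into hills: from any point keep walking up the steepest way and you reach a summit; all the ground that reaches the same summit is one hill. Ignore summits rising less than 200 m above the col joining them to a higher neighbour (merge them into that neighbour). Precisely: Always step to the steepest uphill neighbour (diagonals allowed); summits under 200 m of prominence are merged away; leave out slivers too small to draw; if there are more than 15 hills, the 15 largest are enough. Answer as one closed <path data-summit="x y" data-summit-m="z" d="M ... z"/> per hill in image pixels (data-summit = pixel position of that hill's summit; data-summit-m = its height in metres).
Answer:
<path data-summit="106 351" data-summit-m="1116" d="M187 138l-6 8-16 9-19-6-9 0-14-7-6 0-18 15-16 4-5 0-3-4-6-2-12 16 12 13 0 12-10 5-5-2-7-8 4-18 4-2-10-6 0 10-7 7-16 8-6 1 0 150 2 1 11-9 4 0 6 14-2 18 6 8 0 4-5 5-11 3-11 8 0 152 511 1 0-88-33-4-1 9-10 10-32 6-6 4-8 11-12-1-12-6-14 0-2-6-5-4 0-8 12-22 0-6-18-30-13-5-38 0-2-4-6 1-6-9-28-15-4 8-6-1-2 2-6 13-8-2-15-10-8-12-3-20 12-4 8 1 10 9 3 14 13-4 2-6 8-10-18-17-3-27-9-9-7-15-8-8 7-12 10-10 8-4 2-14-4-3-12-4-26-1-8-4-13-13-12-21 0-11-7-15 0-16z"/><path data-summit="374 85" data-summit-m="980" d="M527 34l-510 0-1 155 6 1 16-8 7-7-2-12 7 6 7 1 12-15 3 0-3-2 0-8 3-6 9-10 1-11 3 3 26 0 11 2 5 5 2 11 6 8 12 2 11 5 9 0 6-3 14-13 10 15 0 16 7 15 0 11 12 21 15 14 2-7 9-8 27-1 6-7 14 8 12 4 33-1 40-11 17-12 15-2 13-8 16-3 5-5 1-5 0-4-6-6 11 0 3 3 25 0 5-10 12-8 11 6 2 10 7 2 6 6 7 14 0 6 3 0z"/><path data-summit="430 312" data-summit-m="1120" d="M494 147l-12 6-8 12-25 0-3-3-11 0 6 6-1 9-5 5-16 3-13 8-15 2-17 12-49 12-24 0-12-4-14-8-6 7-27 1-9 8-1 4 2 4 7 3 22 0 12 4 4 3-2 14-8 4-10 10-7 12 8 8 7 15 9 9 3 27 18 17-8 10-2 6-13 4-3-14-10-9-8-1-12 4 0 11 4 12 14 15 12 6 6-2 6-12-2-2 8 2 4-8 28 15 6 9 6-1 2 4 38 0 13 5 18 30 0 6-12 22 0 8 5 4 2 6 14 0 12 6 12 1 8-11 6-4 32-6 10-10 1-9 34 3 0-265-4-1 0-6-7-14-6-6-7-2-1-10z"/>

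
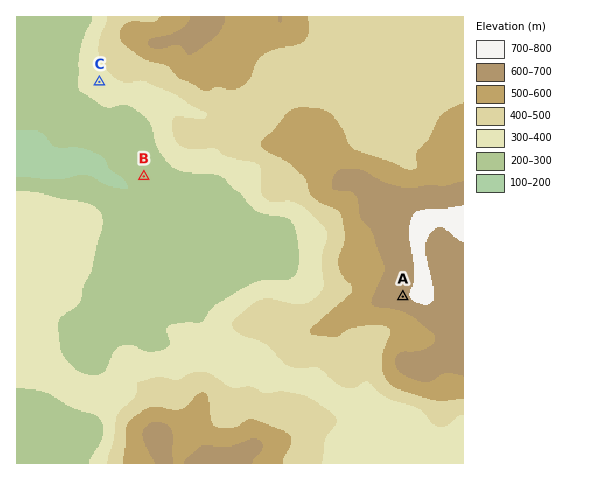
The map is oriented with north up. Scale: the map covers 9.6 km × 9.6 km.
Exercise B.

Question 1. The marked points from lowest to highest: B C A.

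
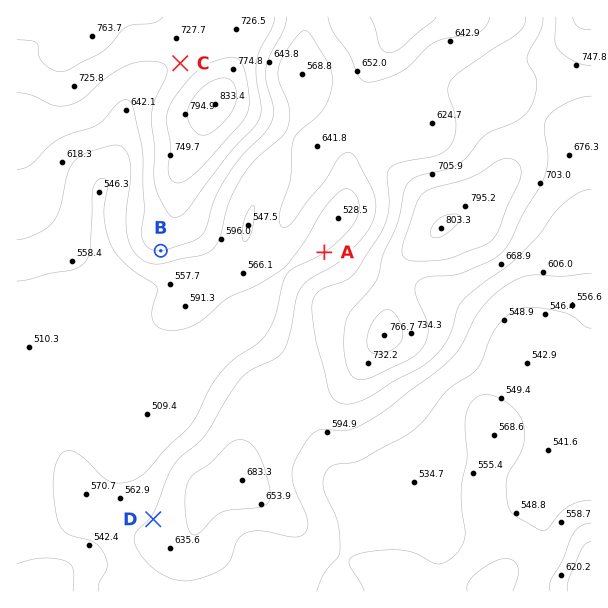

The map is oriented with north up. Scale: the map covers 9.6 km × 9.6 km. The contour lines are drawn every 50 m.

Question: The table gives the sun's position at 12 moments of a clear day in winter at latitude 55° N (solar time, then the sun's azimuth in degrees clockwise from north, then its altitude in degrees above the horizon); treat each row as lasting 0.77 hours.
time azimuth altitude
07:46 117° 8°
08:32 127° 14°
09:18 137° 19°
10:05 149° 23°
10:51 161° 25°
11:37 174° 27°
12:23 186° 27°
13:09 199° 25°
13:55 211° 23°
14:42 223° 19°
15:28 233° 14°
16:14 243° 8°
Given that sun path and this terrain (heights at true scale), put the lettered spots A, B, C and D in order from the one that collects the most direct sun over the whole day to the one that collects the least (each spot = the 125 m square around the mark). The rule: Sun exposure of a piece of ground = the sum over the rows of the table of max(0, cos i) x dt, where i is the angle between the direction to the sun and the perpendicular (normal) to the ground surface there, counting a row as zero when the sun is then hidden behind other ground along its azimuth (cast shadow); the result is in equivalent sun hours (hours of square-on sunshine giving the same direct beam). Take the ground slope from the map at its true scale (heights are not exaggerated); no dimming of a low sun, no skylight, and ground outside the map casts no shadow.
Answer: B > C ≈ D > A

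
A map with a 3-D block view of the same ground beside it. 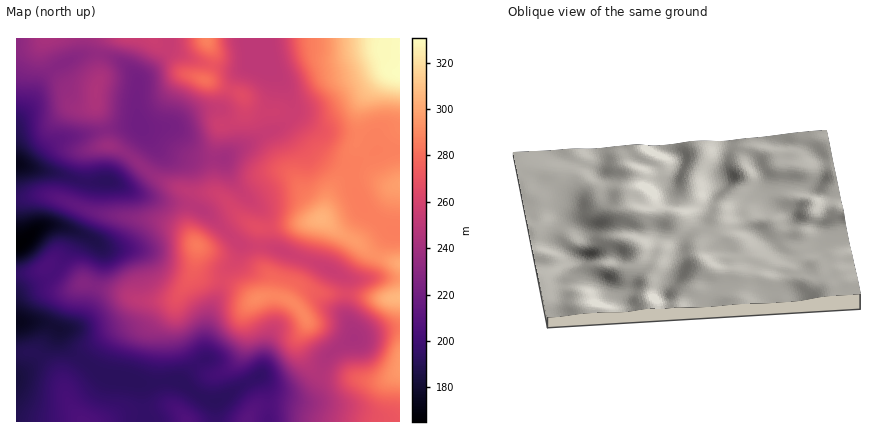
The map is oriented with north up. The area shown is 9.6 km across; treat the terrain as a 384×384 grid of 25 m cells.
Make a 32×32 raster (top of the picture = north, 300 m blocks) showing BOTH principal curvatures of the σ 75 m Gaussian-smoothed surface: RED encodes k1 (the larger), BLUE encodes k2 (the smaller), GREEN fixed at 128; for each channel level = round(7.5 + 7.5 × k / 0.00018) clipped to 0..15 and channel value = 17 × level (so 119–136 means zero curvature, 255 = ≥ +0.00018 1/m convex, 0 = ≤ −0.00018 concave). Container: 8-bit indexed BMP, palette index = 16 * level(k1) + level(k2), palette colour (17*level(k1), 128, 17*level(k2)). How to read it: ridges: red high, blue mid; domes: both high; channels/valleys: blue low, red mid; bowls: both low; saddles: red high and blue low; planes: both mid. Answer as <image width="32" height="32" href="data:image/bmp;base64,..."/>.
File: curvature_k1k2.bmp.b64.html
<image width="32" height="32" href="data:image/bmp;base64,Qk02CAAAAAAAADYEAAAoAAAAIAAAACAAAAABAAgAAAAAAAAEAAATCwAAEwsAAAABAAAAAAAAAIAAABGAAAAigAAAM4AAAESAAABVgAAAZoAAAHeAAACIgAAAmYAAAKqAAAC7gAAAzIAAAN2AAADugAAA/4AAAACAEQARgBEAIoARADOAEQBEgBEAVYARAGaAEQB3gBEAiIARAJmAEQCqgBEAu4ARAMyAEQDdgBEA7oARAP+AEQAAgCIAEYAiACKAIgAzgCIARIAiAFWAIgBmgCIAd4AiAIiAIgCZgCIAqoAiALuAIgDMgCIA3YAiAO6AIgD/gCIAAIAzABGAMwAigDMAM4AzAESAMwBVgDMAZoAzAHeAMwCIgDMAmYAzAKqAMwC7gDMAzIAzAN2AMwDugDMA/4AzAACARAARgEQAIoBEADOARABEgEQAVYBEAGaARAB3gEQAiIBEAJmARACqgEQAu4BEAMyARADdgEQA7oBEAP+ARAAAgFUAEYBVACKAVQAzgFUARIBVAFWAVQBmgFUAd4BVAIiAVQCZgFUAqoBVALuAVQDMgFUA3YBVAO6AVQD/gFUAAIBmABGAZgAigGYAM4BmAESAZgBVgGYAZoBmAHeAZgCIgGYAmYBmAKqAZgC7gGYAzIBmAN2AZgDugGYA/4BmAACAdwARgHcAIoB3ADOAdwBEgHcAVYB3AGaAdwB3gHcAiIB3AJmAdwCqgHcAu4B3AMyAdwDdgHcA7oB3AP+AdwAAgIgAEYCIACKAiAAzgIgARICIAFWAiABmgIgAd4CIAIiAiACZgIgAqoCIALuAiADMgIgA3YCIAO6AiAD/gIgAAICZABGAmQAigJkAM4CZAESAmQBVgJkAZoCZAHeAmQCIgJkAmYCZAKqAmQC7gJkAzICZAN2AmQDugJkA/4CZAACAqgARgKoAIoCqADOAqgBEgKoAVYCqAGaAqgB3gKoAiICqAJmAqgCqgKoAu4CqAMyAqgDdgKoA7oCqAP+AqgAAgLsAEYC7ACKAuwAzgLsARIC7AFWAuwBmgLsAd4C7AIiAuwCZgLsAqoC7ALuAuwDMgLsA3YC7AO6AuwD/gLsAAIDMABGAzAAigMwAM4DMAESAzABVgMwAZoDMAHeAzACIgMwAmYDMAKqAzAC7gMwAzIDMAN2AzADugMwA/4DMAACA3QARgN0AIoDdADOA3QBEgN0AVYDdAGaA3QB3gN0AiIDdAJmA3QCqgN0Au4DdAMyA3QDdgN0A7oDdAP+A3QAAgO4AEYDuACKA7gAzgO4ARIDuAFWA7gBmgO4Ad4DuAIiA7gCZgO4AqoDuALuA7gDMgO4A3YDuAO6A7gD/gO4AAID/ABGA/wAigP8AM4D/AESA/wBVgP8AZoD/AHeA/wCIgP8AmYD/AKqA/wC7gP8AzID/AN2A/wDugP8A/4D/AIeHh4eXqKinl4eHdna3ybaVpbnIhXOGqJiXh4eHl4Z2h4eHmKeXd4eHl4eWuMiGdHV0hsi3k5eWhXV1hISUlHV2h4eoqId3d4eHd4aWhYSEhXSClZaDhJSmhoWWl6e4h3Z3iKiYh3Z2dnZ2hYV1hqe4poOBY2CStceltNro5tjIhoaXqJeGhoaFdYSEhHSElZbE1ZIgQMX2xZSj2MjD1tiol5aHloWFhYODg5SVlZNiUXDjxUBg+PaTcoKjY0Gk+Le4l3aWpqWlpqe4uJinhVJhhNbZwuHq+KSBgXNkQWP3dZWWdGNjlai4uLm2tsiXgZG4+sikoYX2++izg2VCYvJzcoGBcmJ0hpWVhXW42qeSoLf7x3VBUub72JNhcWGS0oWWlaeoloSGqLm3tsnZl4SQper517Pl98aRcWGi1/rYlbjH19motMXZ2ra1yOi3lpKSuOv49/i2k9f38vP4+/iFlpWk6fv15Nm5l4WW18i4tbO1lqWWhqbYt6SDcHCQwvXpp4Kl67aSptnXpYS11qaFhHV1t8jHuJRxcHCAcIDEk9b4pqO0c0JxkoJycrXmt5aUhKbHlXKAgHBhhMj39fhQYdjap4VzYnFwcGJjuPv76KRzg5FwcICDdJXm+MeFhJRwosWSgHBwg4SFlaPW++qjgIOWp6OzuLjH9/a4l3Z2pGFggICRtdfn59bGxdb2koCEp9i3sub7+unYhXaFhna4lIOl9/f39/j35reVpKJxdKfHhnRklae42qh1doaGhtb29/j415aGhXNwgJKklZanyIZzdnaGpYS2poV2hpeHttjZuJVycnJgYIC15/nXx8mnk4aHdpa4hqemhoaGqah1c4CQgJCBUFCD9/bGloWGp3SUuaent6eGh6eHh5aXmGFwgpOltpNSgvb3lWSEdYWkU4WYqKmoh3Z2l5eHh3aGg5e41/j4+Pj29oZ0dpeXlaRjg4SGmIeWh4aXqIeHd4ajqLiUg4O16Ld1dHaHdnST15eFhJSFdoeYdnW3l3eHh4OXyJV0g5Gxg3V2hnZlY5bayKeXhnV0doaVZaWmdnaHdIWmyMnIysiVdYaGhVRktseGppeWmIZ1ZZaGl7aEdHOGc3XJqJbJuIV1haamdXSiomSnuJWHh4R0dYaHyKeFdYd0hMeHh8i3dXSElMSUhcbl0ujJlYeFg5WXl5eYtqaomJakt5eXucmWhGRixvr4+/qjhJWFdnRyqLmol4anuciHl5WEdYeoyJNxYWLU+caiwZRjdnd2goXHl4eHdqi4h5aol3VzcpOggHKW1tODgLH2xoN2d4WCqMiGlpeXuJd3hai5yMe2tuX4+OfIloO1/Plzc3d3hJO4qHWHiIe4h3c="/>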